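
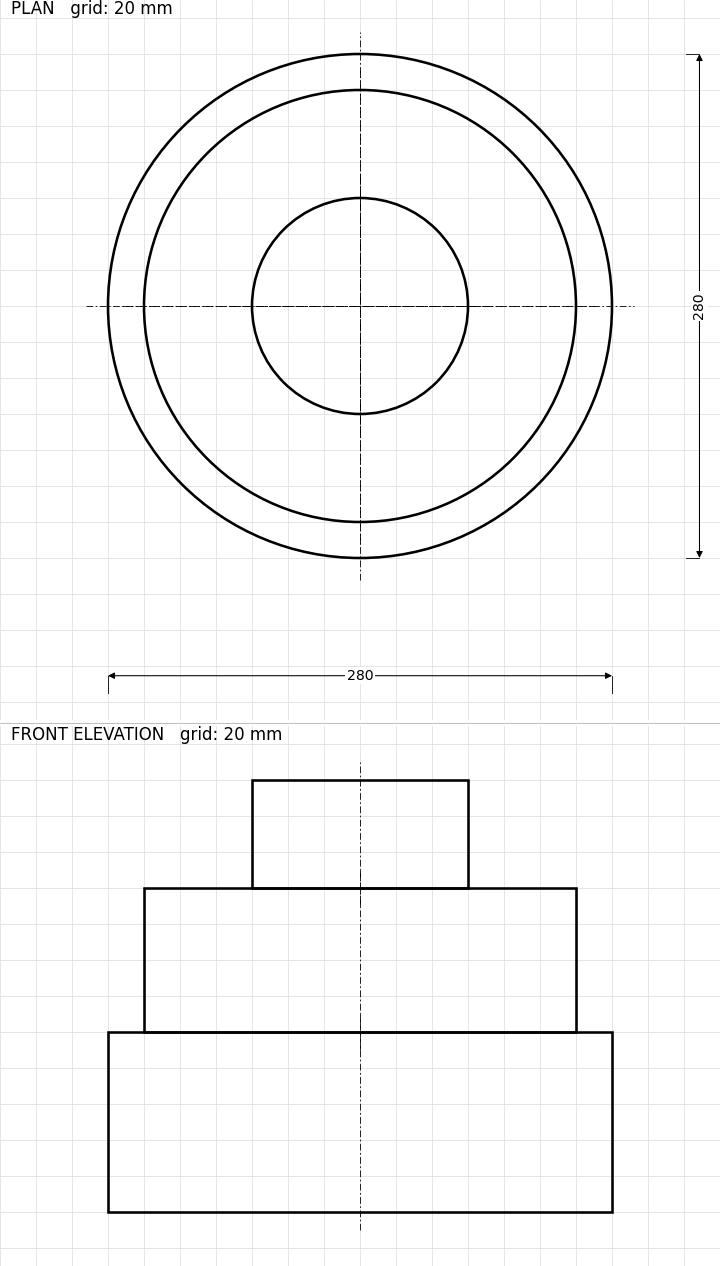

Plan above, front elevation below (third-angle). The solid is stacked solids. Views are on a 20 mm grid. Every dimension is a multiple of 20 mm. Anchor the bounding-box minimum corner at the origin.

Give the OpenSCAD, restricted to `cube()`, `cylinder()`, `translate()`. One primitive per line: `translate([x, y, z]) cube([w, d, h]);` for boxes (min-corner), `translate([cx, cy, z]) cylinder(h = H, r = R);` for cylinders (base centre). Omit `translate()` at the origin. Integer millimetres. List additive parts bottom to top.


translate([140, 140, 0]) cylinder(h = 100, r = 140);
translate([140, 140, 100]) cylinder(h = 80, r = 120);
translate([140, 140, 180]) cylinder(h = 60, r = 60);


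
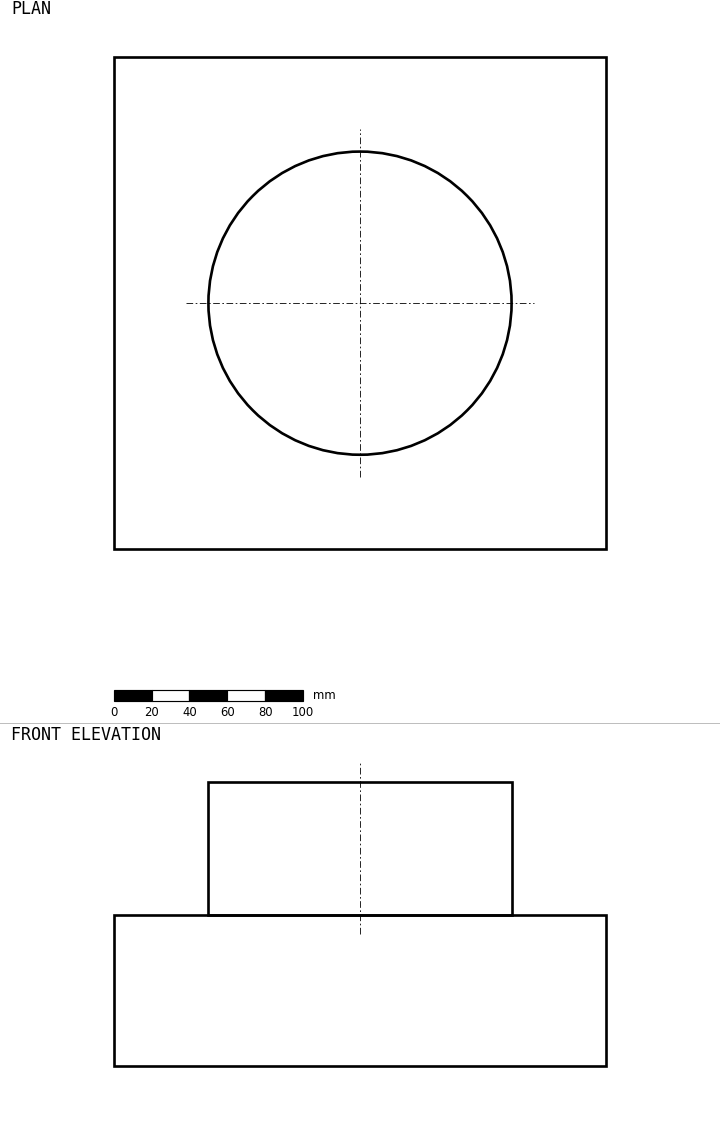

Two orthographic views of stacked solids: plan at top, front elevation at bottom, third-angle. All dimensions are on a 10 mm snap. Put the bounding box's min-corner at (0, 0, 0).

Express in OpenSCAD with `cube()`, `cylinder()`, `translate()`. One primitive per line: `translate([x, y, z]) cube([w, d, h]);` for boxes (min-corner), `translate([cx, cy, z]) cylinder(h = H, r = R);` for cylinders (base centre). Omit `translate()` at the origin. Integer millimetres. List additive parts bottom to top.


cube([260, 260, 80]);
translate([130, 130, 80]) cylinder(h = 70, r = 80);


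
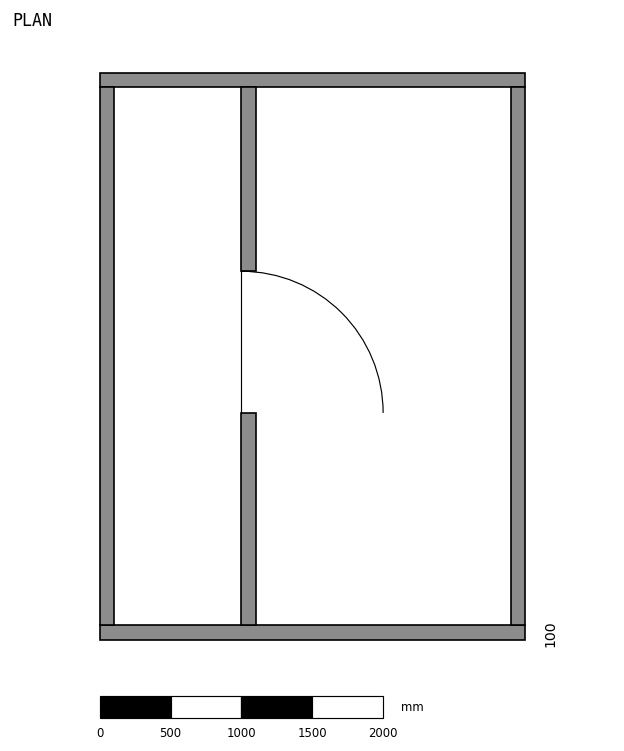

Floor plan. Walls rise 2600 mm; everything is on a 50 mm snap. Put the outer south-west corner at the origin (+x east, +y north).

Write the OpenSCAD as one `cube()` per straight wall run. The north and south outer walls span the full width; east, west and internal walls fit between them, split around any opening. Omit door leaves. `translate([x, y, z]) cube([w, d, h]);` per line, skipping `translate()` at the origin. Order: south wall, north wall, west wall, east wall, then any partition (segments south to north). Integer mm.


cube([3000, 100, 2600]);
translate([0, 3900, 0]) cube([3000, 100, 2600]);
translate([0, 100, 0]) cube([100, 3800, 2600]);
translate([2900, 100, 0]) cube([100, 3800, 2600]);
translate([1000, 100, 0]) cube([100, 1500, 2600]);
translate([1000, 2600, 0]) cube([100, 1300, 2600]);


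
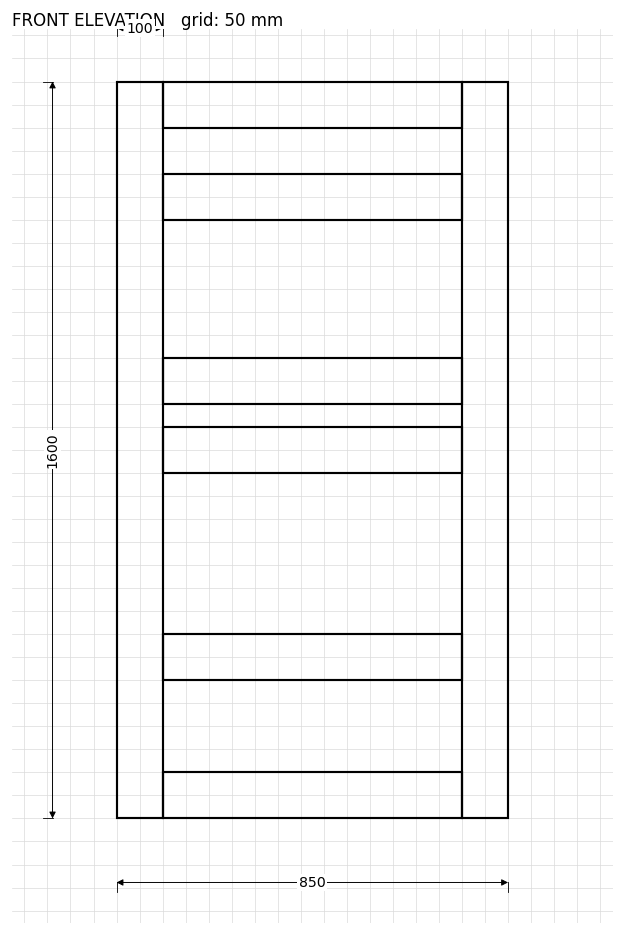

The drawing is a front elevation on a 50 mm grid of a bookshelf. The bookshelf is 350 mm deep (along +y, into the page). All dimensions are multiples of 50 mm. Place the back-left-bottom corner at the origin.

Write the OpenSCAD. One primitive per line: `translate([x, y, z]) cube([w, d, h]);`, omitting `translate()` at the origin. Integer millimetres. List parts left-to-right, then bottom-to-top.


cube([100, 350, 1600]);
translate([100, 0, 0]) cube([650, 350, 100]);
translate([100, 0, 300]) cube([650, 350, 100]);
translate([100, 0, 750]) cube([650, 350, 100]);
translate([100, 0, 900]) cube([650, 350, 100]);
translate([100, 0, 1300]) cube([650, 350, 100]);
translate([100, 0, 1500]) cube([650, 350, 100]);
translate([750, 0, 0]) cube([100, 350, 1600]);


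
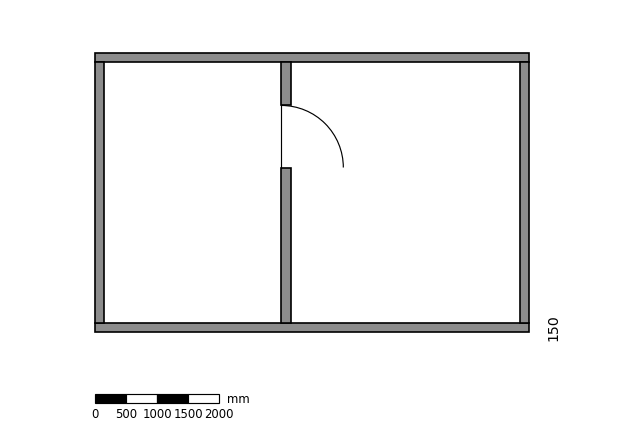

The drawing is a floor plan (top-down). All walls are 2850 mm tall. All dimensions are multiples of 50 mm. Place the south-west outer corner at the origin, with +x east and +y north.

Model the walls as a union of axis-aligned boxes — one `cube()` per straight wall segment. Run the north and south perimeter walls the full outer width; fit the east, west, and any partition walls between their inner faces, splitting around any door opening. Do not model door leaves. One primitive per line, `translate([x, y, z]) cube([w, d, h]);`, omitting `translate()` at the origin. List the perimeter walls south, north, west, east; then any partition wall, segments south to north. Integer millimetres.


cube([7000, 150, 2850]);
translate([0, 4350, 0]) cube([7000, 150, 2850]);
translate([0, 150, 0]) cube([150, 4200, 2850]);
translate([6850, 150, 0]) cube([150, 4200, 2850]);
translate([3000, 150, 0]) cube([150, 2500, 2850]);
translate([3000, 3650, 0]) cube([150, 700, 2850]);


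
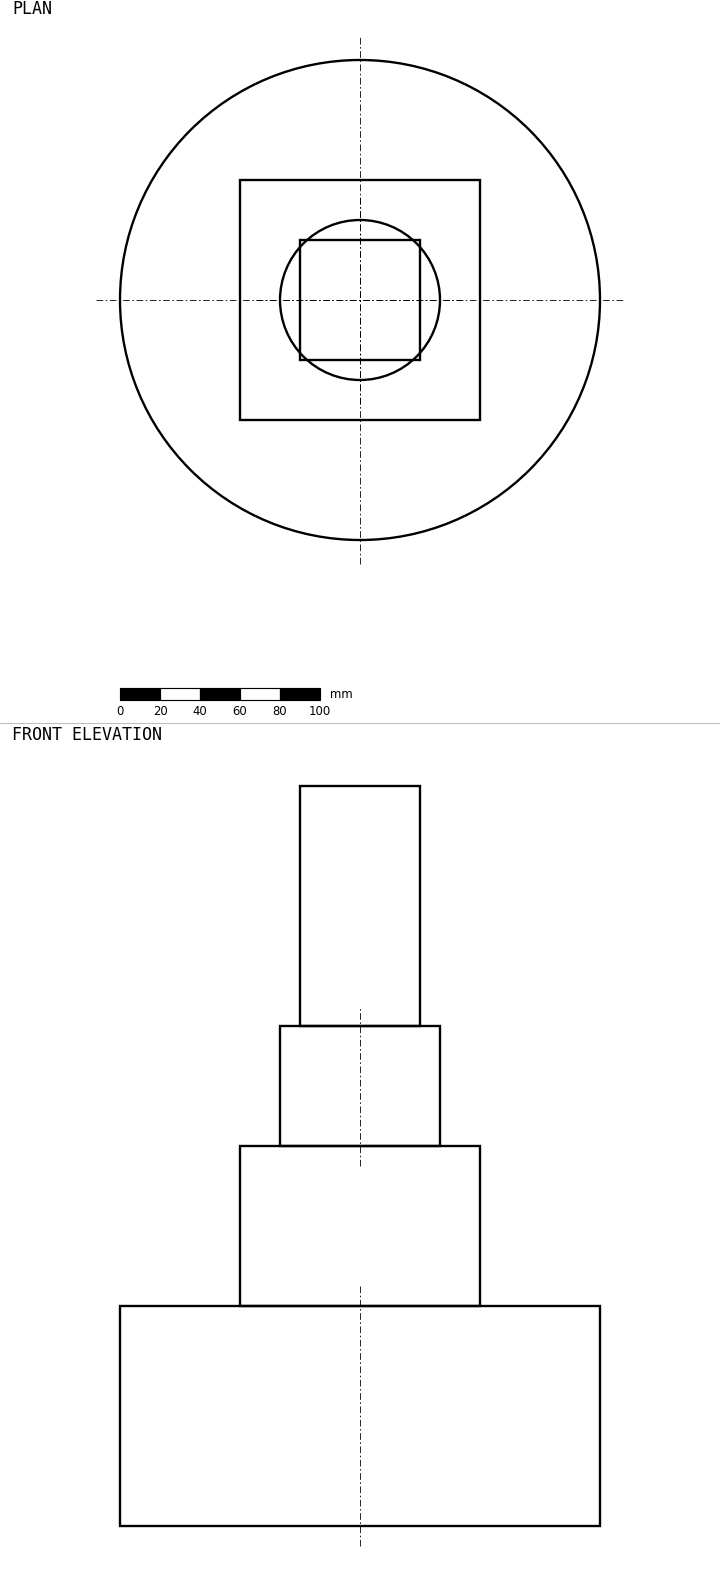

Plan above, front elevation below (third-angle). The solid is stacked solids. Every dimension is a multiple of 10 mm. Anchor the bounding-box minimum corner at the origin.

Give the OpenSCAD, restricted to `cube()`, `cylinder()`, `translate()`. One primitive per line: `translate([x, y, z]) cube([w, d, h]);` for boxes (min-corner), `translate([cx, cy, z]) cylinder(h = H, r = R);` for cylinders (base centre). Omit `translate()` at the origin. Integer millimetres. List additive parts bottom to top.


translate([120, 120, 0]) cylinder(h = 110, r = 120);
translate([60, 60, 110]) cube([120, 120, 80]);
translate([120, 120, 190]) cylinder(h = 60, r = 40);
translate([90, 90, 250]) cube([60, 60, 120]);


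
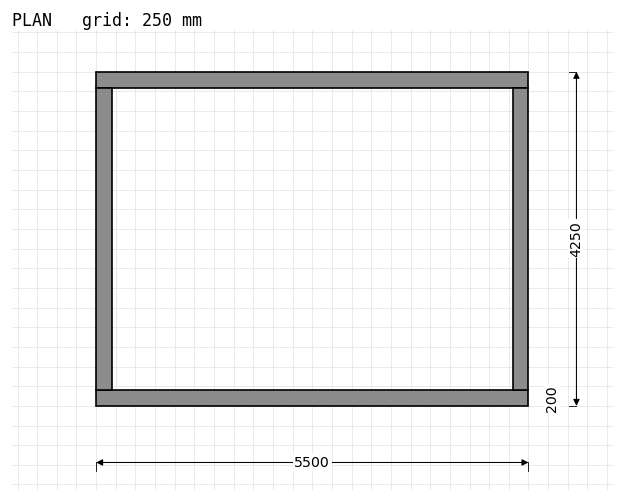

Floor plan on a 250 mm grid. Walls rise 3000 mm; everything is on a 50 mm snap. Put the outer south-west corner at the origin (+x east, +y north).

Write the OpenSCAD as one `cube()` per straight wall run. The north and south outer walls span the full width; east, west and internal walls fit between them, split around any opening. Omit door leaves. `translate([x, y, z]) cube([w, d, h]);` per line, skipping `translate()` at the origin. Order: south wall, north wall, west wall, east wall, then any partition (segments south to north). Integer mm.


cube([5500, 200, 3000]);
translate([0, 4050, 0]) cube([5500, 200, 3000]);
translate([0, 200, 0]) cube([200, 3850, 3000]);
translate([5300, 200, 0]) cube([200, 3850, 3000]);


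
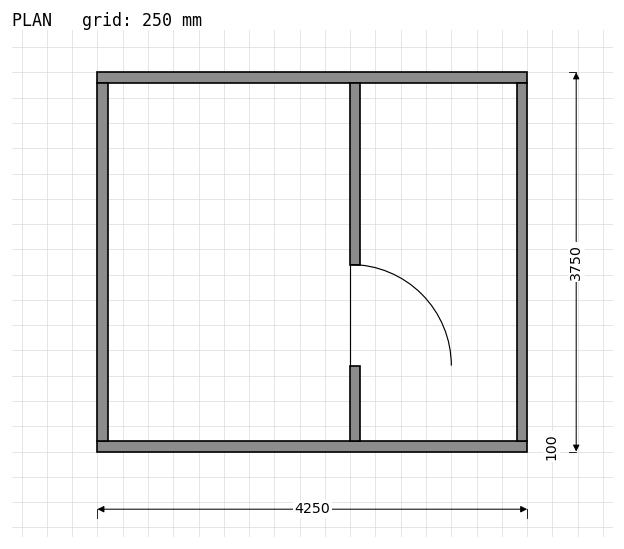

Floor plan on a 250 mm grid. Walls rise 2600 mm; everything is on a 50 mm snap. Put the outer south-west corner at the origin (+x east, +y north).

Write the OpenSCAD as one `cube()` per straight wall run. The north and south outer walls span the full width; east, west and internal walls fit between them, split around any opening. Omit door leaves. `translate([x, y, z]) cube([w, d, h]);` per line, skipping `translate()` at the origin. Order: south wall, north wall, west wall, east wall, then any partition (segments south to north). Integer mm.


cube([4250, 100, 2600]);
translate([0, 3650, 0]) cube([4250, 100, 2600]);
translate([0, 100, 0]) cube([100, 3550, 2600]);
translate([4150, 100, 0]) cube([100, 3550, 2600]);
translate([2500, 100, 0]) cube([100, 750, 2600]);
translate([2500, 1850, 0]) cube([100, 1800, 2600]);


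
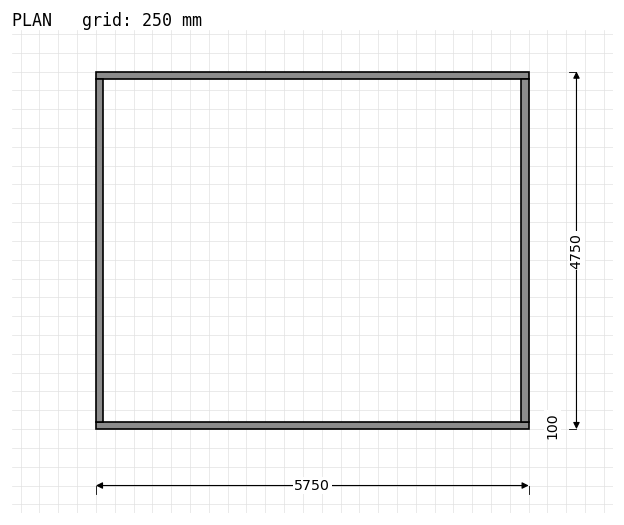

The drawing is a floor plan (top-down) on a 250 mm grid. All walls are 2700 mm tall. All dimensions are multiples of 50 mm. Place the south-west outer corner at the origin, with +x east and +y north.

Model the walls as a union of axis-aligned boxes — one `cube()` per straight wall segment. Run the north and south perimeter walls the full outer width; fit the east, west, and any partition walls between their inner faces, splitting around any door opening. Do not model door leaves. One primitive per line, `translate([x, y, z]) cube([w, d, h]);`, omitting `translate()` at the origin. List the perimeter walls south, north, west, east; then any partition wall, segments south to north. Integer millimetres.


cube([5750, 100, 2700]);
translate([0, 4650, 0]) cube([5750, 100, 2700]);
translate([0, 100, 0]) cube([100, 4550, 2700]);
translate([5650, 100, 0]) cube([100, 4550, 2700]);


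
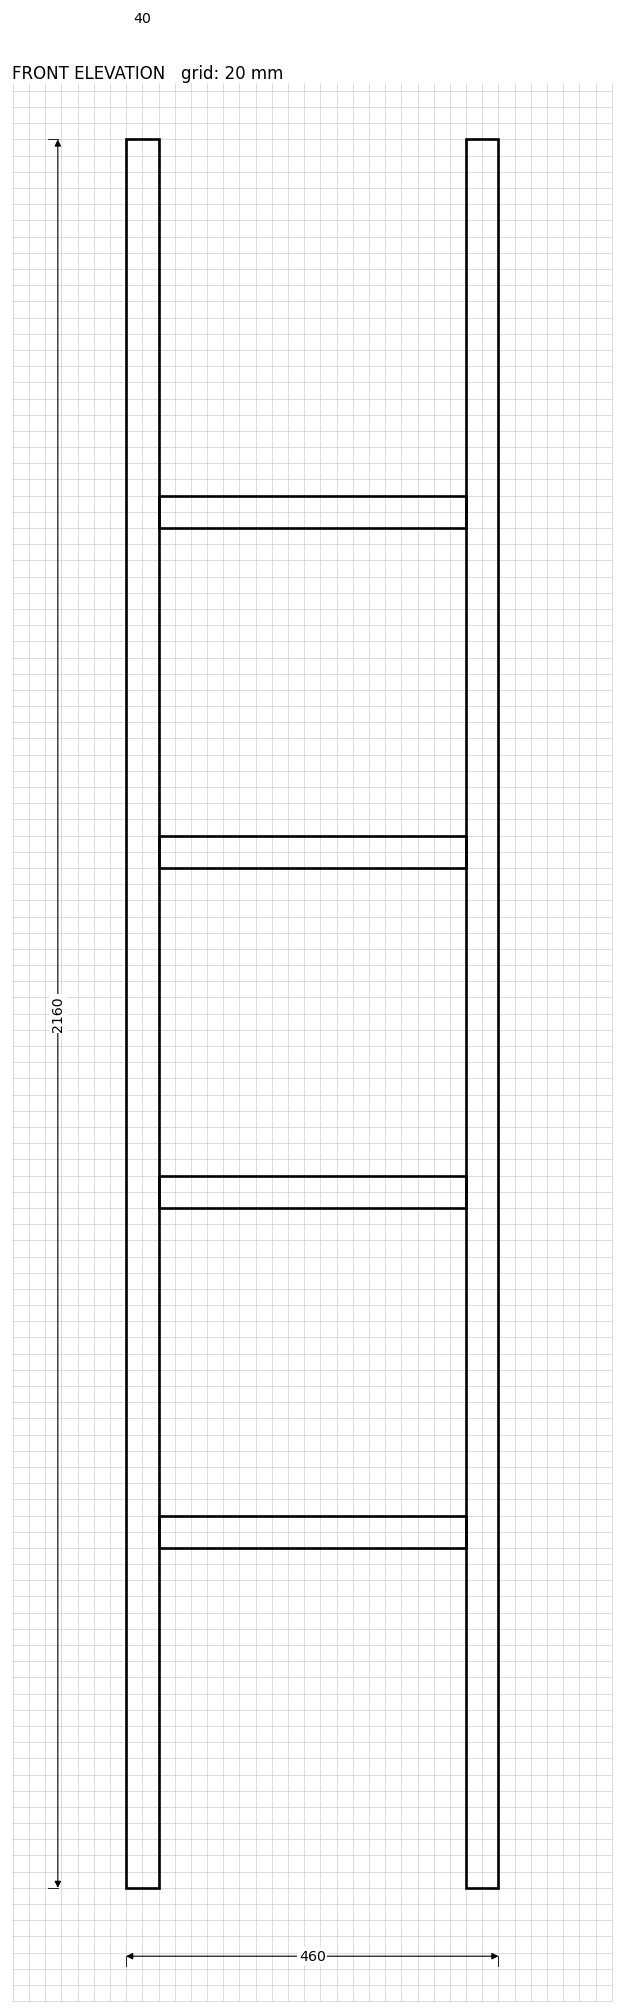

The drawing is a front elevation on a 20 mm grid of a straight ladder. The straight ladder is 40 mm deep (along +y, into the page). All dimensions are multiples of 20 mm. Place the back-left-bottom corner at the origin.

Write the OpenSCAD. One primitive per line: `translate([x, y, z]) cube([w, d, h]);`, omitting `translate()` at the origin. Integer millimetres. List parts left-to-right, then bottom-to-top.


cube([40, 40, 2160]);
translate([40, 0, 420]) cube([380, 40, 40]);
translate([40, 0, 840]) cube([380, 40, 40]);
translate([40, 0, 1260]) cube([380, 40, 40]);
translate([40, 0, 1680]) cube([380, 40, 40]);
translate([420, 0, 0]) cube([40, 40, 2160]);


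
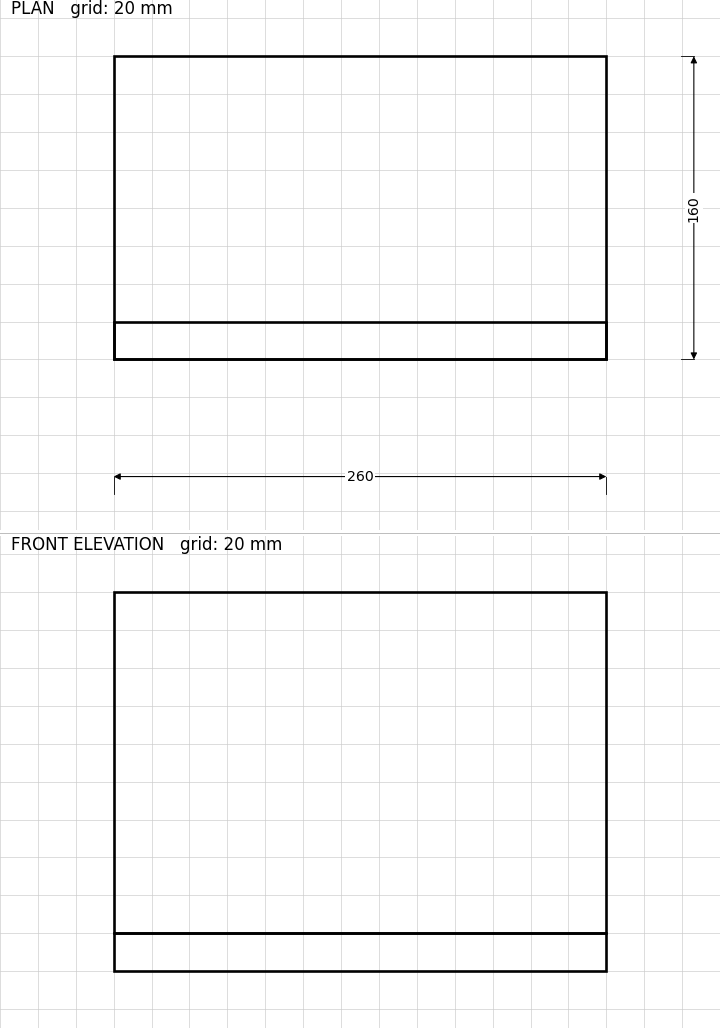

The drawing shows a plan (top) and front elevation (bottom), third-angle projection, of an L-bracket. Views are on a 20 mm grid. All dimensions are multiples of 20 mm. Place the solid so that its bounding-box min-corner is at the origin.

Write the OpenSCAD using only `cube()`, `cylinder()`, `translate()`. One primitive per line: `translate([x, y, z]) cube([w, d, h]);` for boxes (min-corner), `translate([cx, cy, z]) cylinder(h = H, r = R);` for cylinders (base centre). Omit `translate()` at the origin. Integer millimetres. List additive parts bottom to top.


cube([260, 160, 20]);
translate([0, 0, 20]) cube([260, 20, 180]);


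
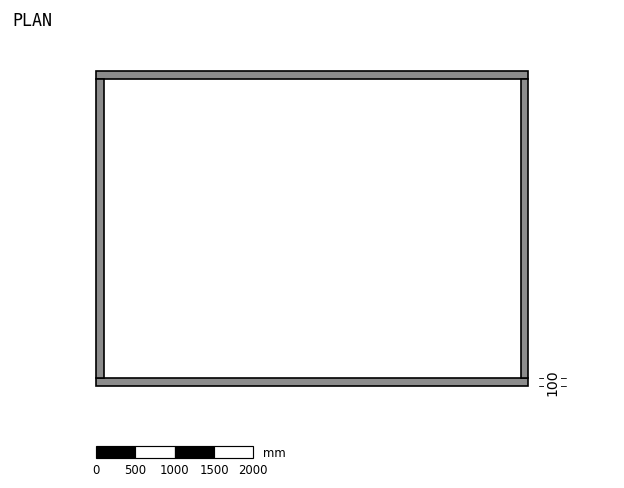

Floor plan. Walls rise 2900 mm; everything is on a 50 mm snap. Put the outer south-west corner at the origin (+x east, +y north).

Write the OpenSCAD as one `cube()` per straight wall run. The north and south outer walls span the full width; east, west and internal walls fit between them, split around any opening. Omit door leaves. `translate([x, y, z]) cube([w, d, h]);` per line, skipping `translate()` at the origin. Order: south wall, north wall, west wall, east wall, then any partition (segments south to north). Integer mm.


cube([5500, 100, 2900]);
translate([0, 3900, 0]) cube([5500, 100, 2900]);
translate([0, 100, 0]) cube([100, 3800, 2900]);
translate([5400, 100, 0]) cube([100, 3800, 2900]);


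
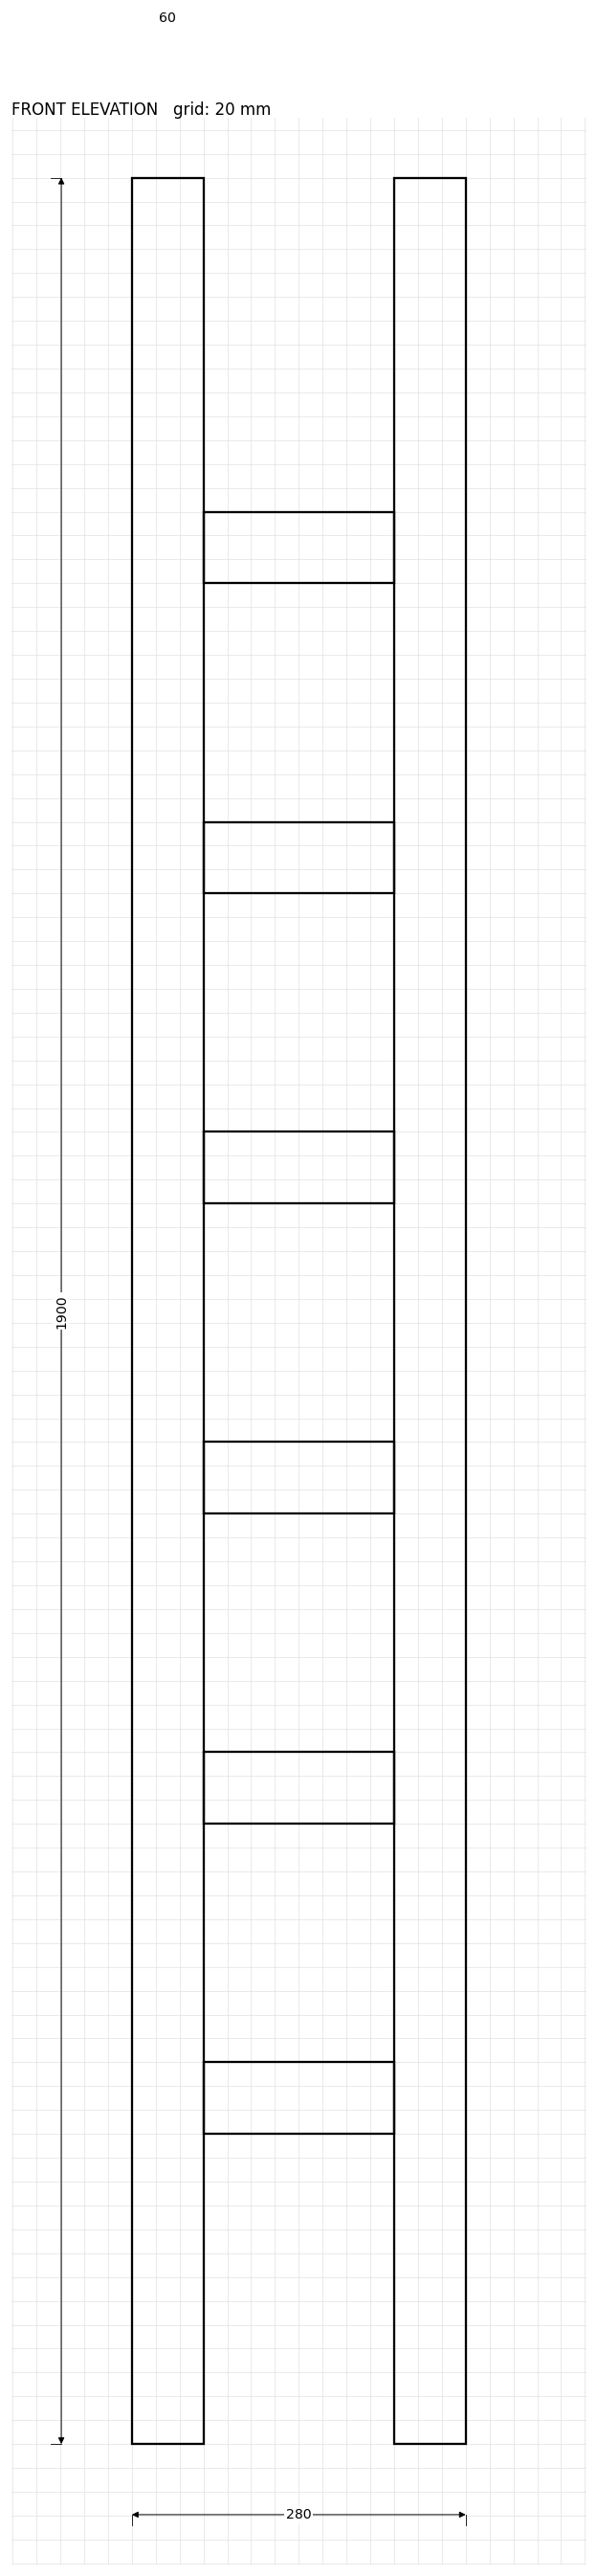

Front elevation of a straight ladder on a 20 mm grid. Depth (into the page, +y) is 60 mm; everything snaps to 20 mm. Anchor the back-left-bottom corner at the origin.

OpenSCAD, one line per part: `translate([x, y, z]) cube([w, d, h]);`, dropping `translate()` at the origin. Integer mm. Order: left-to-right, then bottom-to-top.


cube([60, 60, 1900]);
translate([60, 0, 260]) cube([160, 60, 60]);
translate([60, 0, 520]) cube([160, 60, 60]);
translate([60, 0, 780]) cube([160, 60, 60]);
translate([60, 0, 1040]) cube([160, 60, 60]);
translate([60, 0, 1300]) cube([160, 60, 60]);
translate([60, 0, 1560]) cube([160, 60, 60]);
translate([220, 0, 0]) cube([60, 60, 1900]);


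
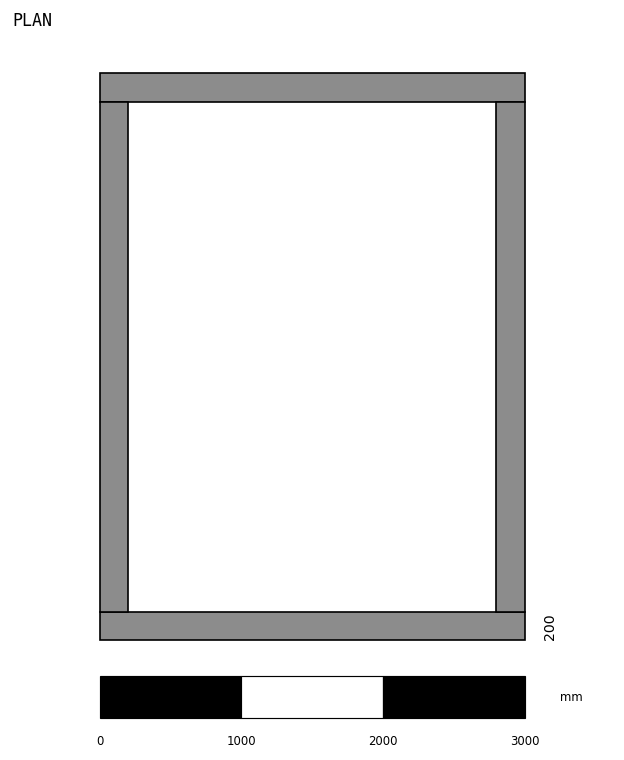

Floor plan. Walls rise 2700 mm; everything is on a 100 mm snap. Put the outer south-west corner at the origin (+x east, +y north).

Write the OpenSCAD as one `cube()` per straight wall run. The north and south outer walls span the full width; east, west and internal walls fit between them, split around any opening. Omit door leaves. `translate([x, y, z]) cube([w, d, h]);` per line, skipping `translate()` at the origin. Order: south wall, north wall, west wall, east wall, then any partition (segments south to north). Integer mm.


cube([3000, 200, 2700]);
translate([0, 3800, 0]) cube([3000, 200, 2700]);
translate([0, 200, 0]) cube([200, 3600, 2700]);
translate([2800, 200, 0]) cube([200, 3600, 2700]);


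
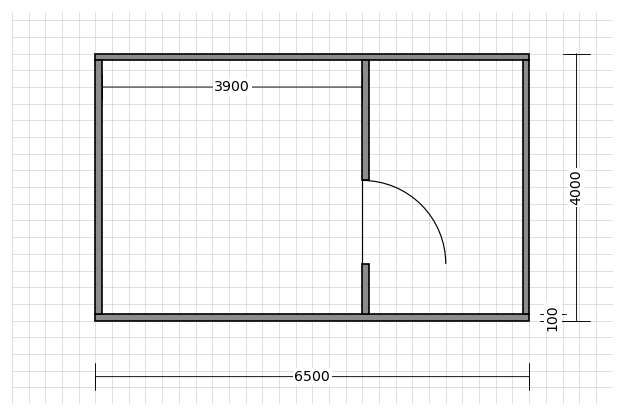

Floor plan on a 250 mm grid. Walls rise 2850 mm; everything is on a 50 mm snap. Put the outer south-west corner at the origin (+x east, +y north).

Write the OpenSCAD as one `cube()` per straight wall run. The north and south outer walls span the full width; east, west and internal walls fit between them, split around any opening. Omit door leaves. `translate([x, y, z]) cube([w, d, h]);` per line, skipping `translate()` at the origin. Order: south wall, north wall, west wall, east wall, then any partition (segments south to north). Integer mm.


cube([6500, 100, 2850]);
translate([0, 3900, 0]) cube([6500, 100, 2850]);
translate([0, 100, 0]) cube([100, 3800, 2850]);
translate([6400, 100, 0]) cube([100, 3800, 2850]);
translate([4000, 100, 0]) cube([100, 750, 2850]);
translate([4000, 2100, 0]) cube([100, 1800, 2850]);


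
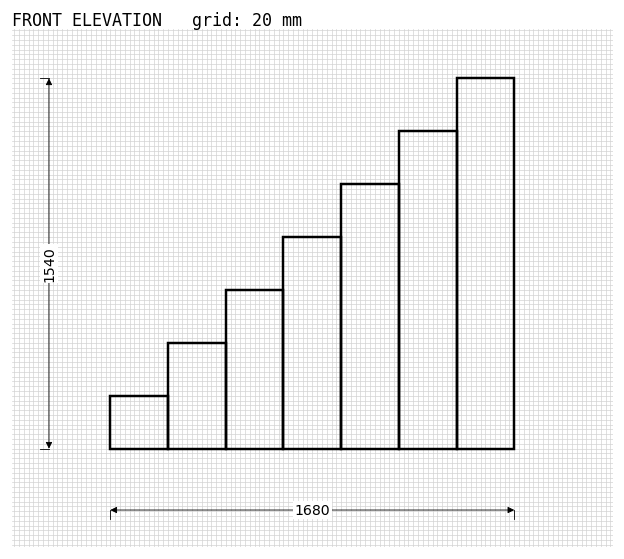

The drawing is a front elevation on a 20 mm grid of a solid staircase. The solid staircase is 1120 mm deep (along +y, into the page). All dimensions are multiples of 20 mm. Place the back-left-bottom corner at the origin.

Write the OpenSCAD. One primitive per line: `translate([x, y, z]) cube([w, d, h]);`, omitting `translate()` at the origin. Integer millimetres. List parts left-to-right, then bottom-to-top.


cube([240, 1120, 220]);
translate([240, 0, 0]) cube([240, 1120, 440]);
translate([480, 0, 0]) cube([240, 1120, 660]);
translate([720, 0, 0]) cube([240, 1120, 880]);
translate([960, 0, 0]) cube([240, 1120, 1100]);
translate([1200, 0, 0]) cube([240, 1120, 1320]);
translate([1440, 0, 0]) cube([240, 1120, 1540]);


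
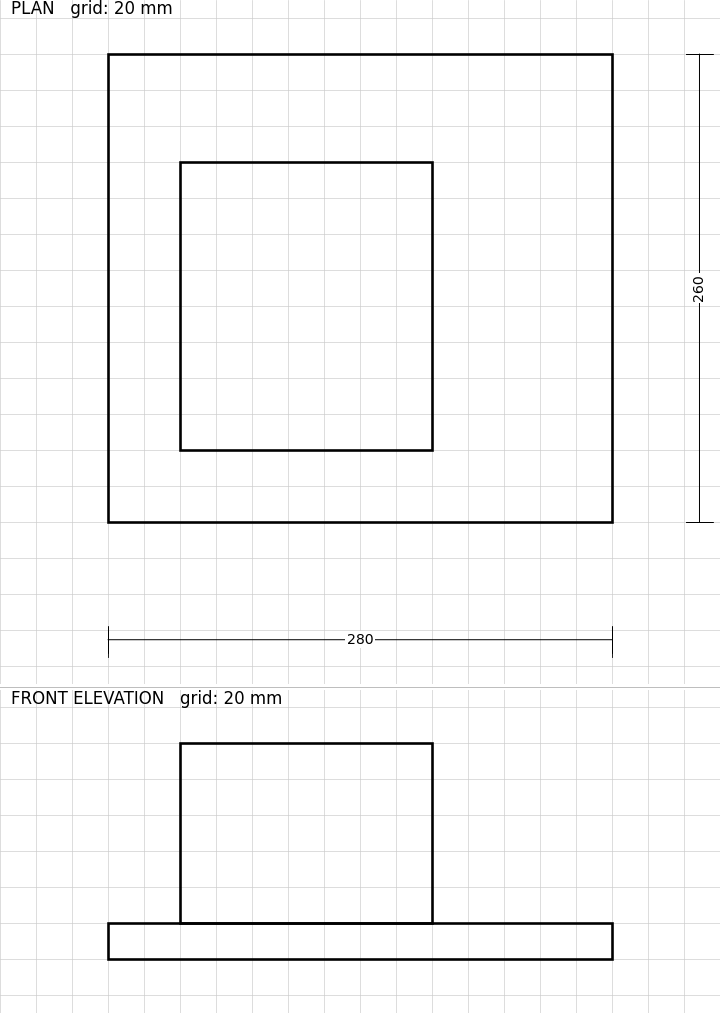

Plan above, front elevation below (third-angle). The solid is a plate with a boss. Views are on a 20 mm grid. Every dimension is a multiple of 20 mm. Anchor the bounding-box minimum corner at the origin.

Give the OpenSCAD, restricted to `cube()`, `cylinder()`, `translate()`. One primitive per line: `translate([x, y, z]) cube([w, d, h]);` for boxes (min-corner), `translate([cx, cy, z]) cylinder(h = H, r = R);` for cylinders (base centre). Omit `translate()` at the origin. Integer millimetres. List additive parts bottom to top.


cube([280, 260, 20]);
translate([40, 40, 20]) cube([140, 160, 100]);


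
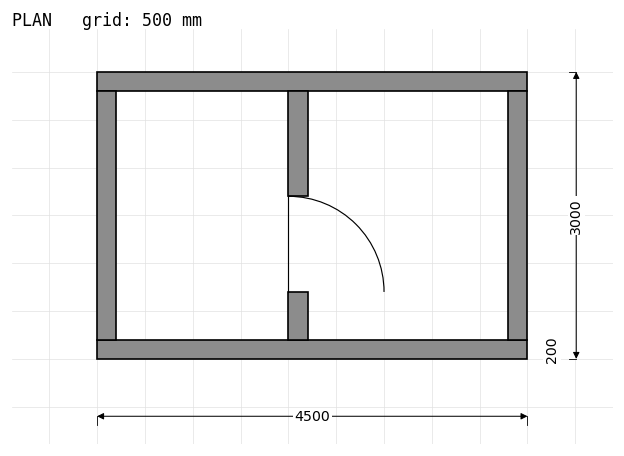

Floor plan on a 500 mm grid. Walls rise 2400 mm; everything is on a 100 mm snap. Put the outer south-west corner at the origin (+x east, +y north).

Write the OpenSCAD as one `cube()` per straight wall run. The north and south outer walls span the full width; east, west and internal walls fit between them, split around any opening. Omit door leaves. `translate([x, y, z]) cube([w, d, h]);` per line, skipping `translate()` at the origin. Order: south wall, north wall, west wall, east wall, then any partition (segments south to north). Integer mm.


cube([4500, 200, 2400]);
translate([0, 2800, 0]) cube([4500, 200, 2400]);
translate([0, 200, 0]) cube([200, 2600, 2400]);
translate([4300, 200, 0]) cube([200, 2600, 2400]);
translate([2000, 200, 0]) cube([200, 500, 2400]);
translate([2000, 1700, 0]) cube([200, 1100, 2400]);


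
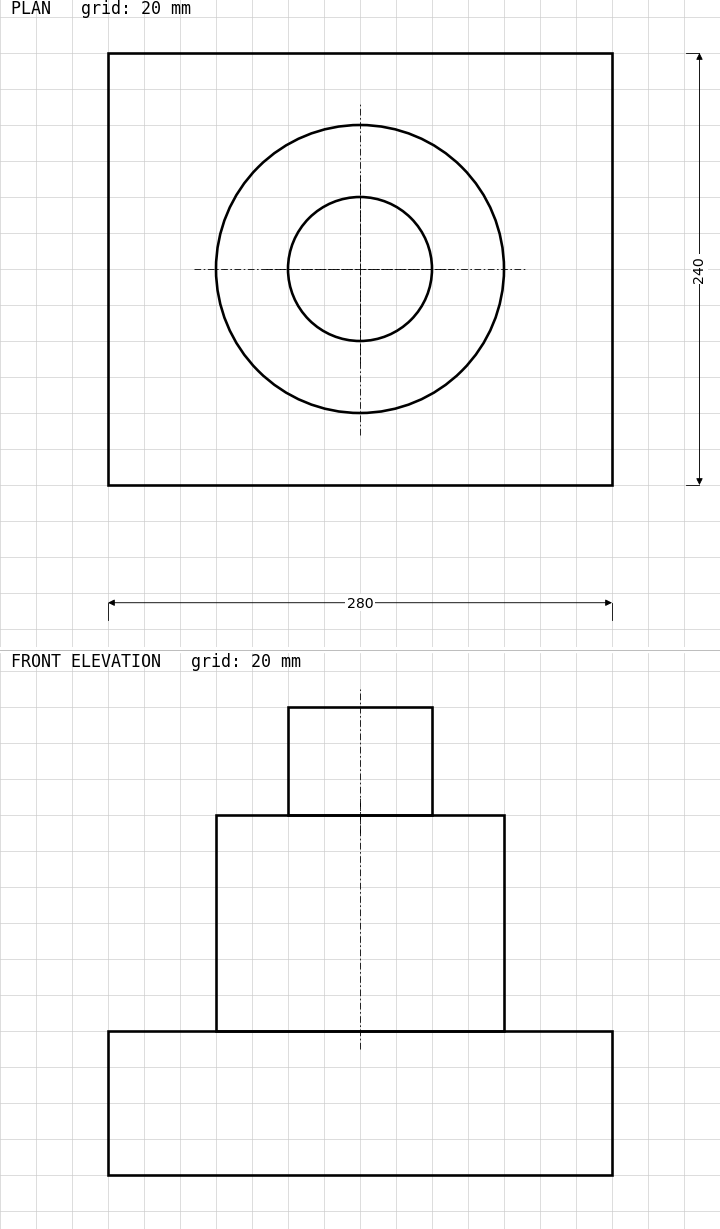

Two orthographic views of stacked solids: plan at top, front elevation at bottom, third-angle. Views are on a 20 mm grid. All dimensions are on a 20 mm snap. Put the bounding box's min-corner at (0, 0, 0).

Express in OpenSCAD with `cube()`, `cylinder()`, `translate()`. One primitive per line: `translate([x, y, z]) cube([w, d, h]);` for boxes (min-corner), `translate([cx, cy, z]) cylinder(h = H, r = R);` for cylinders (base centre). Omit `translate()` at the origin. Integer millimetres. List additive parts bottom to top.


cube([280, 240, 80]);
translate([140, 120, 80]) cylinder(h = 120, r = 80);
translate([140, 120, 200]) cylinder(h = 60, r = 40);


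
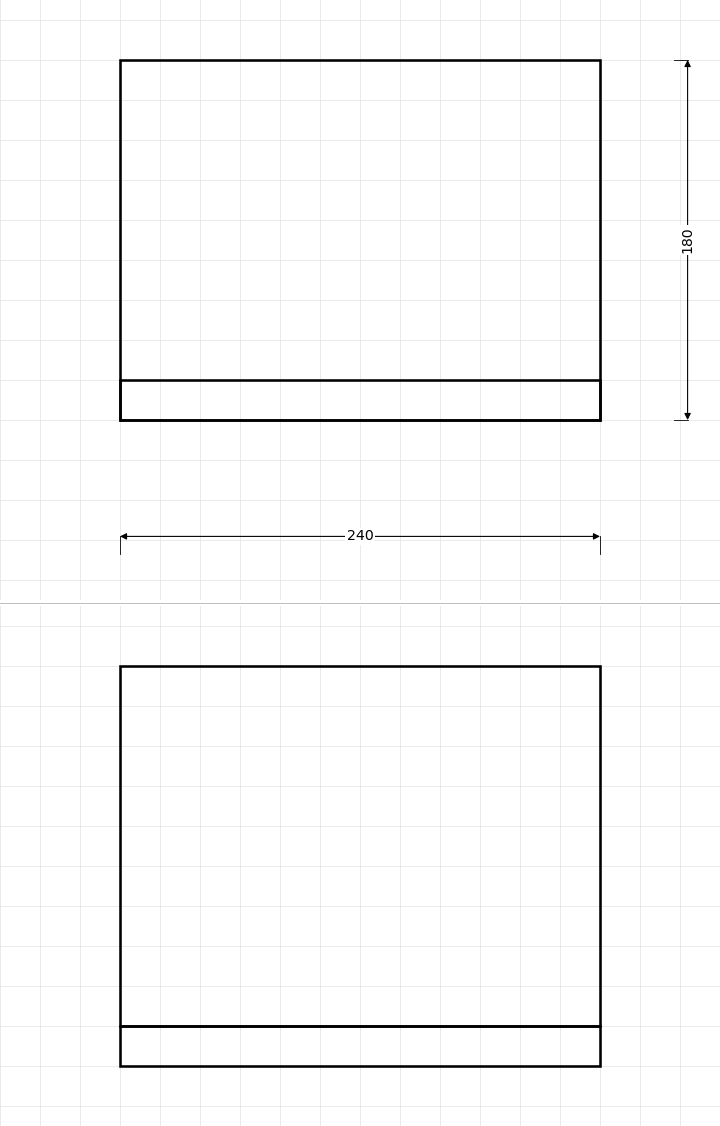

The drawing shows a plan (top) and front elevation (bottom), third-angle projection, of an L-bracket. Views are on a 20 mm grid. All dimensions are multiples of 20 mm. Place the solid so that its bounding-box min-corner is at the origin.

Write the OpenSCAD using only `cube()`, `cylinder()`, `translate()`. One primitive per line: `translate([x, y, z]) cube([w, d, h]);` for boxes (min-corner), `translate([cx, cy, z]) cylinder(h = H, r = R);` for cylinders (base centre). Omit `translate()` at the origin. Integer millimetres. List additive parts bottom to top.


cube([240, 180, 20]);
translate([0, 0, 20]) cube([240, 20, 180]);


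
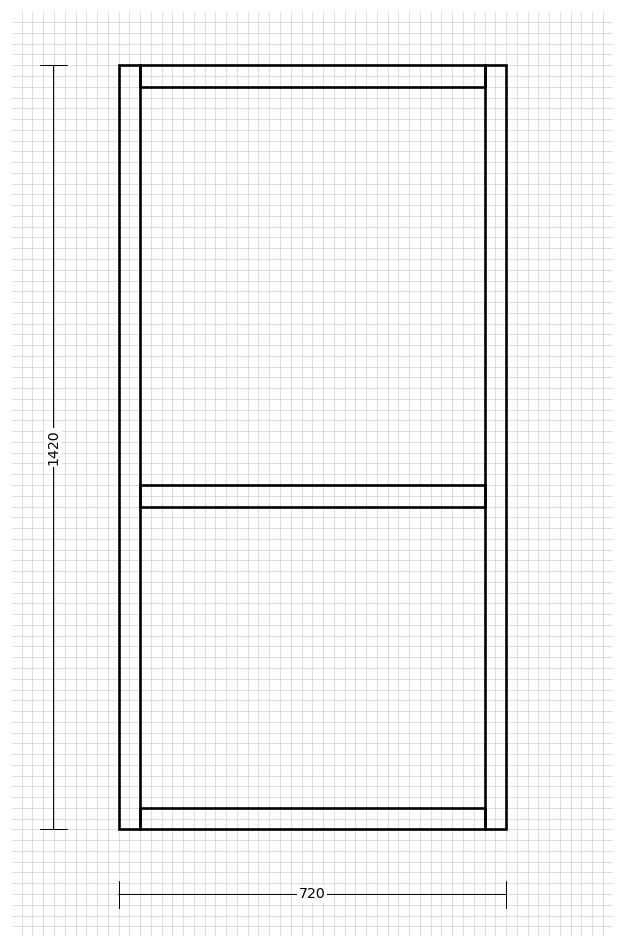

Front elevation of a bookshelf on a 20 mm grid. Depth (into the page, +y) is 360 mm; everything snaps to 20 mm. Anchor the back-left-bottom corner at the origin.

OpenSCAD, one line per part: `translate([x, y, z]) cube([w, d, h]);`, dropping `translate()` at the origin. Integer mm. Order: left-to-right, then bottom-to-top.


cube([40, 360, 1420]);
translate([40, 0, 0]) cube([640, 360, 40]);
translate([40, 0, 600]) cube([640, 360, 40]);
translate([40, 0, 1380]) cube([640, 360, 40]);
translate([680, 0, 0]) cube([40, 360, 1420]);


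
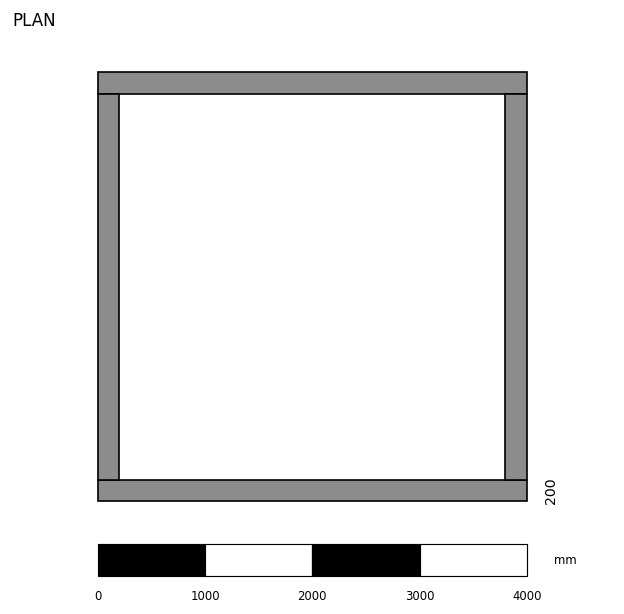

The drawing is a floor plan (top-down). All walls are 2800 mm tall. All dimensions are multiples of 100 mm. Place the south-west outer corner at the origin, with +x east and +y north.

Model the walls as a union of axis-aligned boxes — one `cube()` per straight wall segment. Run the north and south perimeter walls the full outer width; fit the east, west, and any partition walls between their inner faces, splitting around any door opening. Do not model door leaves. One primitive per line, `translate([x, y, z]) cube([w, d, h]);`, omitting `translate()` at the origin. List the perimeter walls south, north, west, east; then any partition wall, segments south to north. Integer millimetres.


cube([4000, 200, 2800]);
translate([0, 3800, 0]) cube([4000, 200, 2800]);
translate([0, 200, 0]) cube([200, 3600, 2800]);
translate([3800, 200, 0]) cube([200, 3600, 2800]);


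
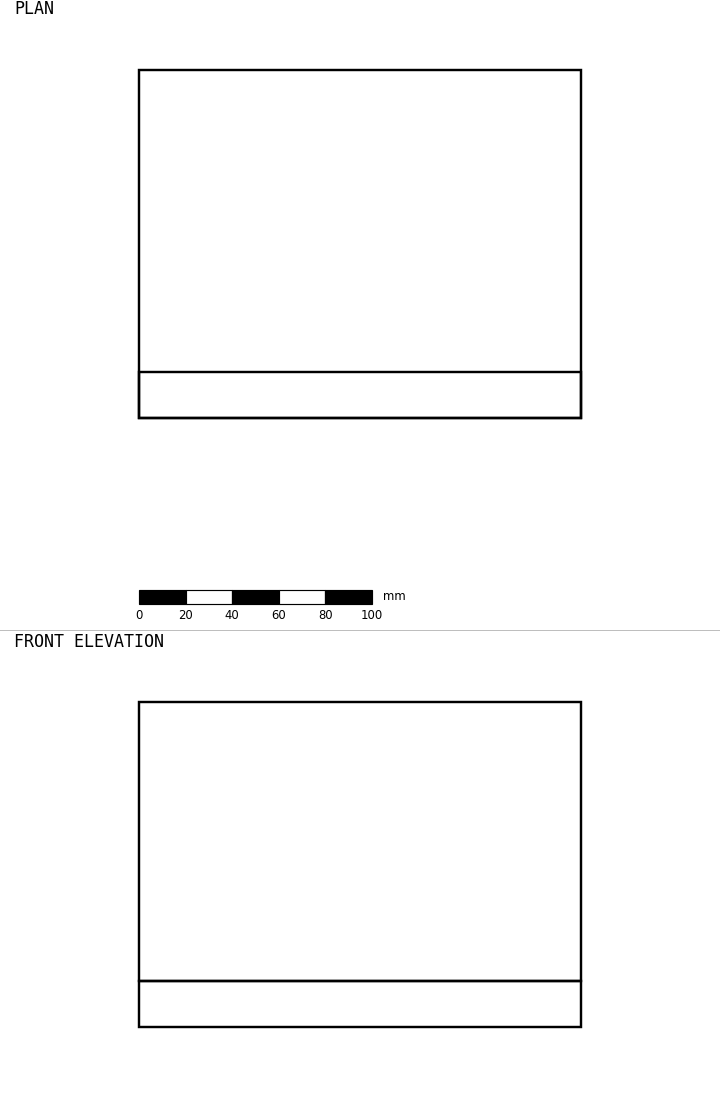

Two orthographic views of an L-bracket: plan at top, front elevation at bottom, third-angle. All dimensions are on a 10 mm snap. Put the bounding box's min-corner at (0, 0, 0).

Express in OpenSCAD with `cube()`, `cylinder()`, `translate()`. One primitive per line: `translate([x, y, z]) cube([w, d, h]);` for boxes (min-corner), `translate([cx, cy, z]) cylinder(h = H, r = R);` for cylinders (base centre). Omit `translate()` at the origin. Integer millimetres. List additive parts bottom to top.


cube([190, 150, 20]);
translate([0, 0, 20]) cube([190, 20, 120]);


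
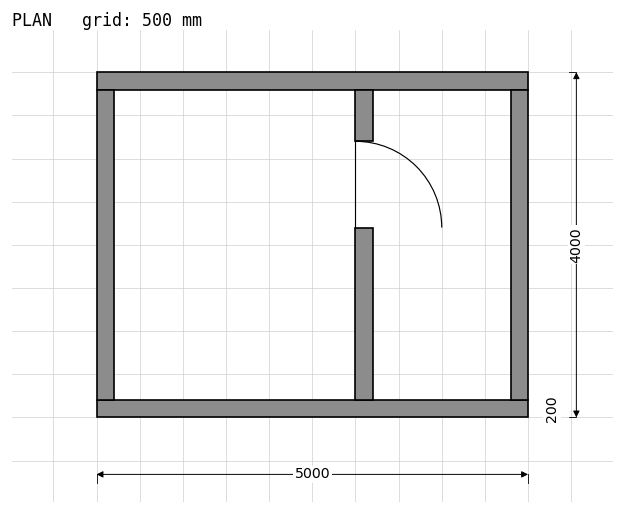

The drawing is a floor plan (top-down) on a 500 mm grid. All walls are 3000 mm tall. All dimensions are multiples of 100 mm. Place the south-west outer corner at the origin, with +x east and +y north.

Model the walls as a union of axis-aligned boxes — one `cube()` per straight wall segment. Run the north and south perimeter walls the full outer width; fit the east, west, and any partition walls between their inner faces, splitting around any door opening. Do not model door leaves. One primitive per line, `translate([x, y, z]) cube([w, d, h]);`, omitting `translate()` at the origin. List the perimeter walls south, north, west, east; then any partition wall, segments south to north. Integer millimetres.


cube([5000, 200, 3000]);
translate([0, 3800, 0]) cube([5000, 200, 3000]);
translate([0, 200, 0]) cube([200, 3600, 3000]);
translate([4800, 200, 0]) cube([200, 3600, 3000]);
translate([3000, 200, 0]) cube([200, 2000, 3000]);
translate([3000, 3200, 0]) cube([200, 600, 3000]);


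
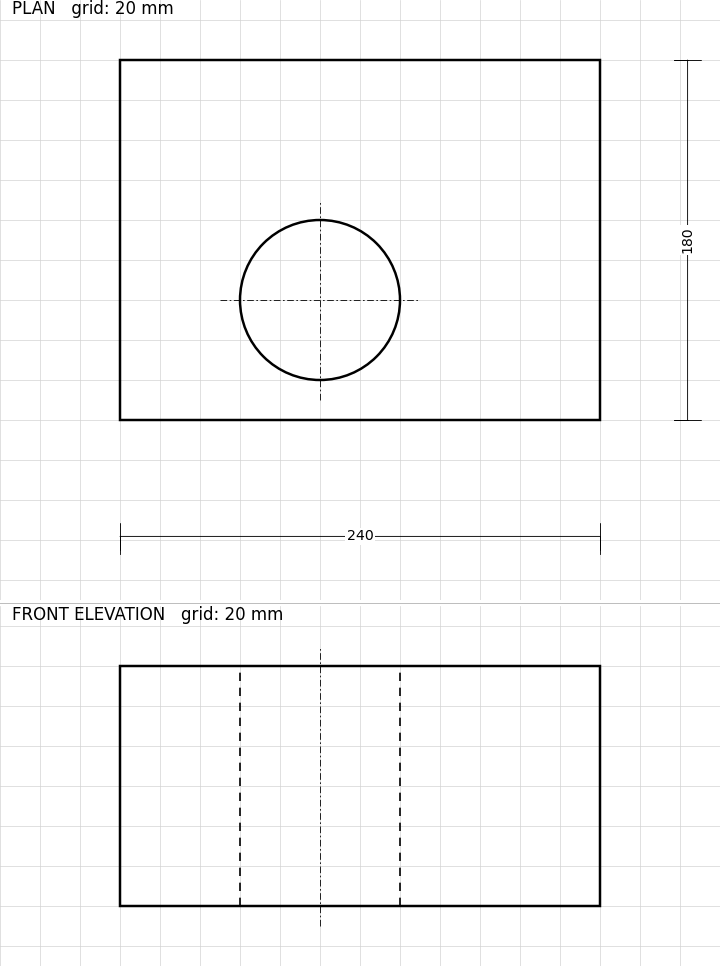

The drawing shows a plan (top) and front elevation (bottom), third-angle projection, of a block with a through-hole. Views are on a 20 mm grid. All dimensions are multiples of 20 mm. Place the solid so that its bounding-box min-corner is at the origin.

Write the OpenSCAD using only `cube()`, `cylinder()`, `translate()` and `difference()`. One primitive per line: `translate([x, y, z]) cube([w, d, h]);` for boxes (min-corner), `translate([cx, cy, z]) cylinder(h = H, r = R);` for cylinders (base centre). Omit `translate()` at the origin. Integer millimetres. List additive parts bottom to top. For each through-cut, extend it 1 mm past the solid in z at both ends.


difference() {
  cube([240, 180, 120]);
  translate([100, 60, -1]) cylinder(h = 122, r = 40);
}


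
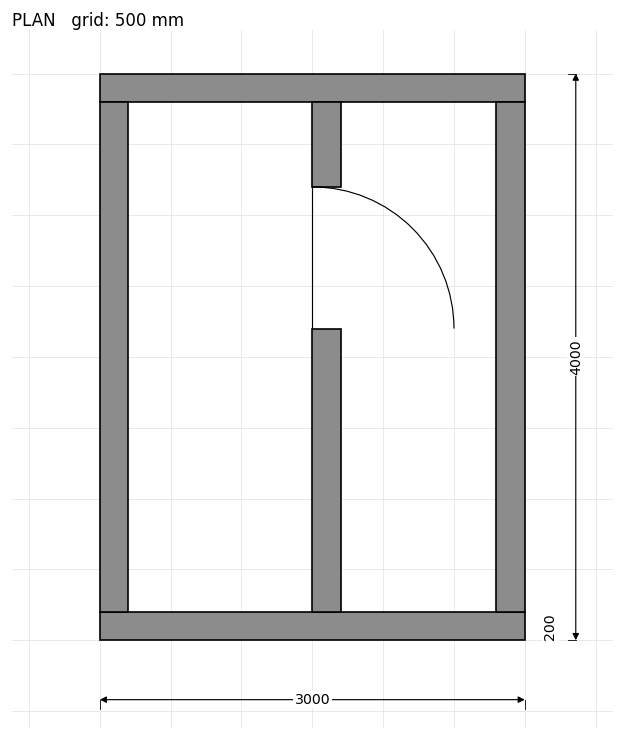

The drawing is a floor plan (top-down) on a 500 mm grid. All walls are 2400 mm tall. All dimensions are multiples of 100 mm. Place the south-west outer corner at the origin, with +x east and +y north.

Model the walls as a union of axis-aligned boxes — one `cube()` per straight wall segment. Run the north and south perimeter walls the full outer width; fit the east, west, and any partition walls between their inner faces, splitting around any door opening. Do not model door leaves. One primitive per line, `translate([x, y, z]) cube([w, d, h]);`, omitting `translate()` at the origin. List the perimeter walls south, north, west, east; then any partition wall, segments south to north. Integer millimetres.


cube([3000, 200, 2400]);
translate([0, 3800, 0]) cube([3000, 200, 2400]);
translate([0, 200, 0]) cube([200, 3600, 2400]);
translate([2800, 200, 0]) cube([200, 3600, 2400]);
translate([1500, 200, 0]) cube([200, 2000, 2400]);
translate([1500, 3200, 0]) cube([200, 600, 2400]);


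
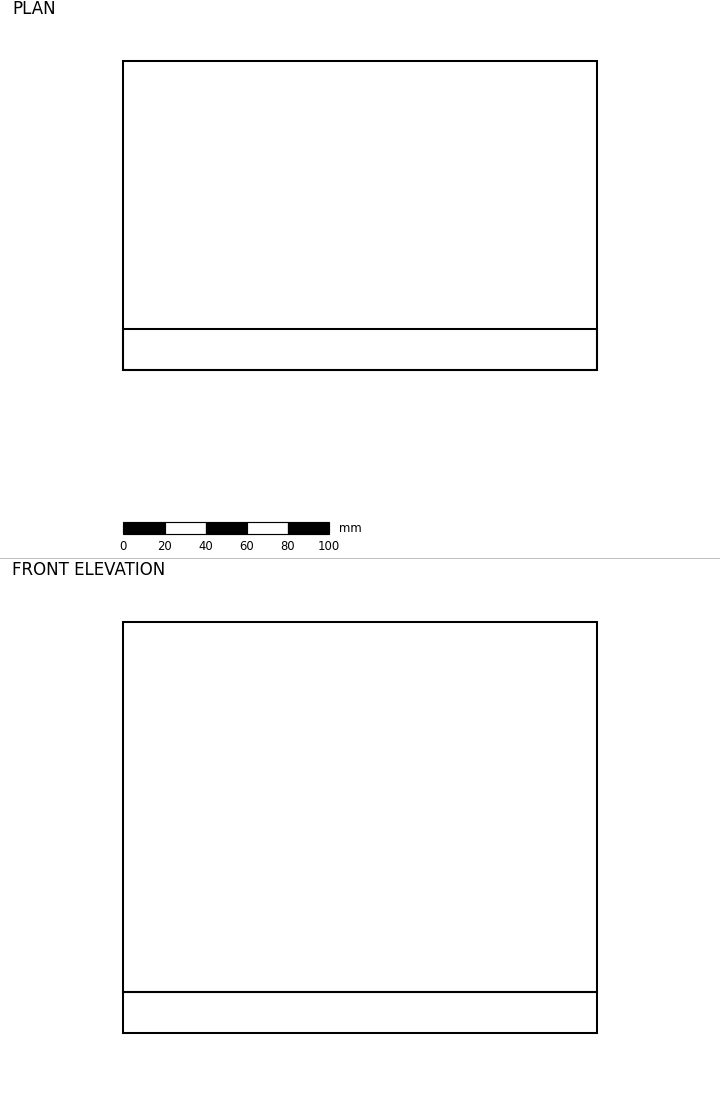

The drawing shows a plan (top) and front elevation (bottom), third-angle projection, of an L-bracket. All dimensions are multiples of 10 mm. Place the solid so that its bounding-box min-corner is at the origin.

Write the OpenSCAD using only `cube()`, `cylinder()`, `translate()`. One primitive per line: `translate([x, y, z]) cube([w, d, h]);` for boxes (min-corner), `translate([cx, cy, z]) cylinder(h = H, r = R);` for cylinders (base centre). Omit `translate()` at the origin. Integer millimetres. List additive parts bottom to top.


cube([230, 150, 20]);
translate([0, 0, 20]) cube([230, 20, 180]);


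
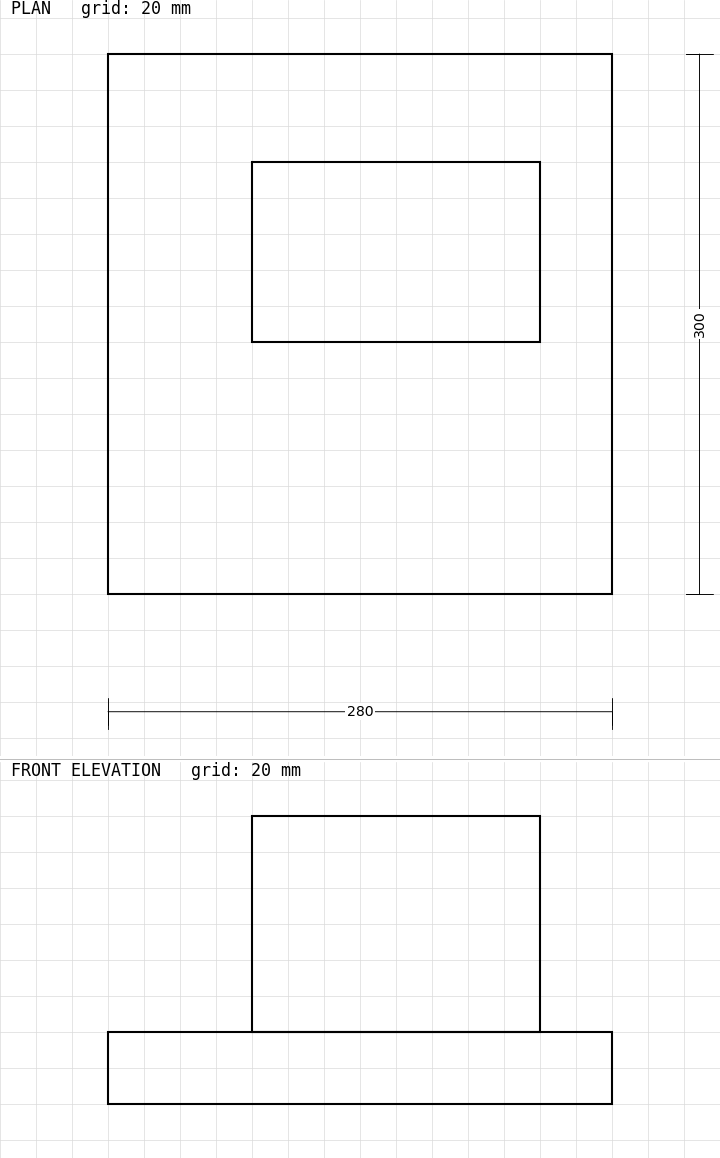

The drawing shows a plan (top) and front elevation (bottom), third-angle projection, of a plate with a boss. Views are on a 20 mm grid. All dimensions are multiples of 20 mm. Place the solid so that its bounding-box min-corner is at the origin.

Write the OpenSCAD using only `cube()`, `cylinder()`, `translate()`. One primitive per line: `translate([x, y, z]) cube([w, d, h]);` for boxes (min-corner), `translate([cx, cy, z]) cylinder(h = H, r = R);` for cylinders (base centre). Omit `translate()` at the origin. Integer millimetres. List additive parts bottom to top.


cube([280, 300, 40]);
translate([80, 140, 40]) cube([160, 100, 120]);


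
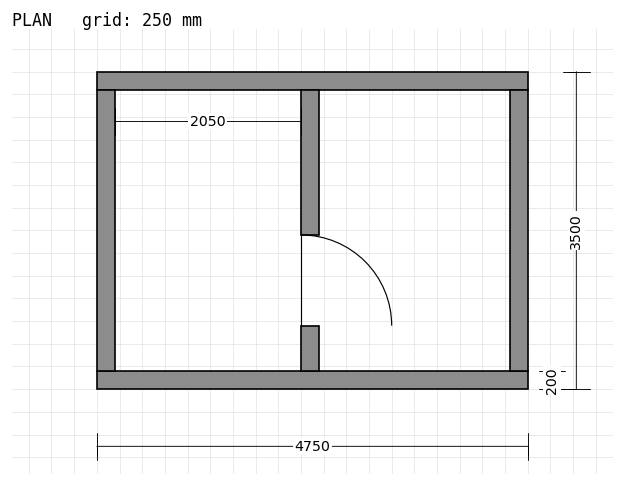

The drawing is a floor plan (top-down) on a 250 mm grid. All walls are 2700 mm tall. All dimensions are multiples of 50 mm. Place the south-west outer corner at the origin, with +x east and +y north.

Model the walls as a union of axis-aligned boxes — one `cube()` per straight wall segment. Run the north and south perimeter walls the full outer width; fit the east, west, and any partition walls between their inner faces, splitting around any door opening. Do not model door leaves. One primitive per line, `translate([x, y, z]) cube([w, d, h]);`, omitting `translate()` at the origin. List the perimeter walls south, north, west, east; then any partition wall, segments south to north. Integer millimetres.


cube([4750, 200, 2700]);
translate([0, 3300, 0]) cube([4750, 200, 2700]);
translate([0, 200, 0]) cube([200, 3100, 2700]);
translate([4550, 200, 0]) cube([200, 3100, 2700]);
translate([2250, 200, 0]) cube([200, 500, 2700]);
translate([2250, 1700, 0]) cube([200, 1600, 2700]);


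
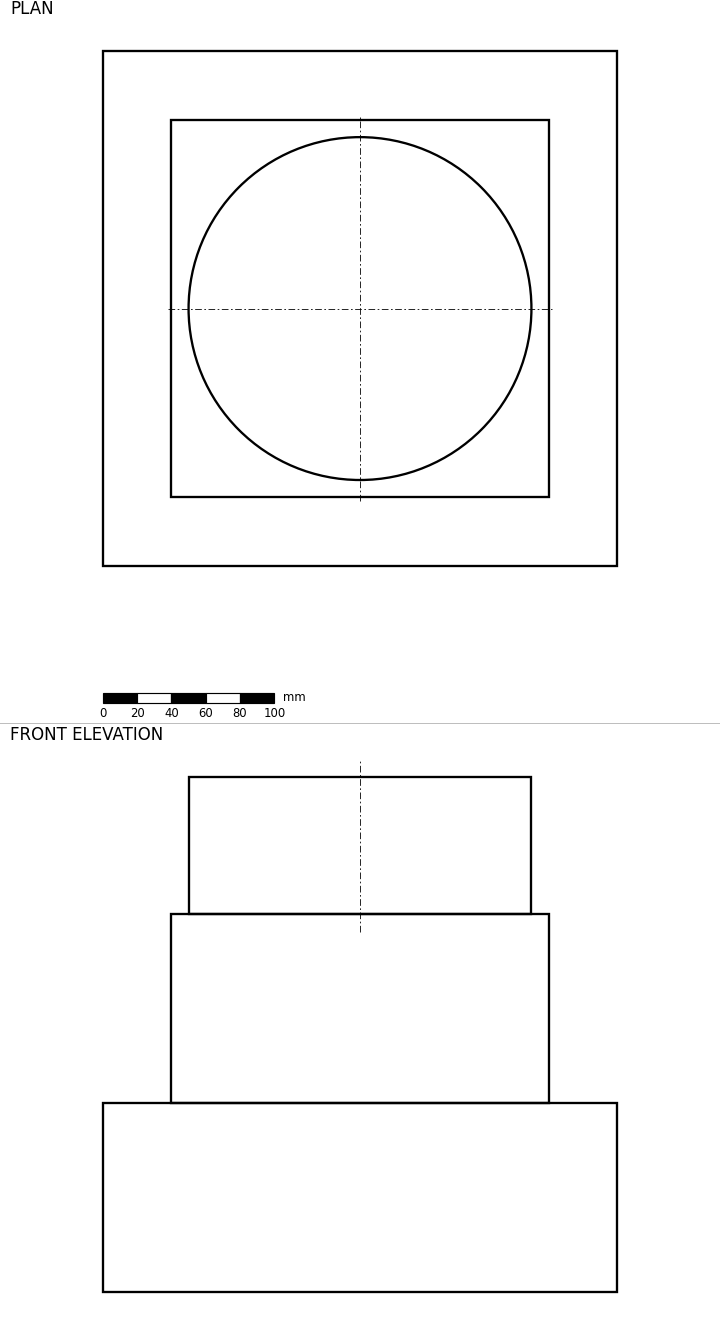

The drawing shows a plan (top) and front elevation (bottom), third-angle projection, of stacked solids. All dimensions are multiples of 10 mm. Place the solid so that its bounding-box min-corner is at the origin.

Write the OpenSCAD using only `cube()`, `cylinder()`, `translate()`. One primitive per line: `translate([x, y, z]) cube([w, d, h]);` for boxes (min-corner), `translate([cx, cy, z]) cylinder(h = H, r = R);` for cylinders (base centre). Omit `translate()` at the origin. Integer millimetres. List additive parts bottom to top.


cube([300, 300, 110]);
translate([40, 40, 110]) cube([220, 220, 110]);
translate([150, 150, 220]) cylinder(h = 80, r = 100);


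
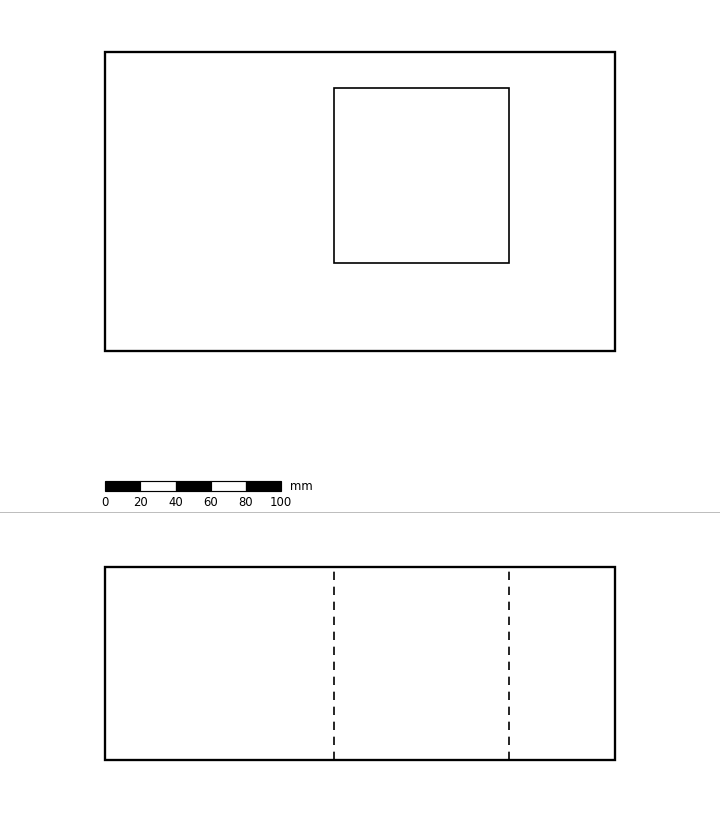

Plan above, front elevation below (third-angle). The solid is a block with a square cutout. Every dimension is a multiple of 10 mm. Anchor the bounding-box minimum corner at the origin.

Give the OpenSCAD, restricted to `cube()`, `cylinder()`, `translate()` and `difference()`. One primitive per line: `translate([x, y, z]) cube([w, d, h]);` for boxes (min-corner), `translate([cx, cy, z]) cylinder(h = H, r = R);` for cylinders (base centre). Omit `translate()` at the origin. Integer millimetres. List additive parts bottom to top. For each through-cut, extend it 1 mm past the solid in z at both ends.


difference() {
  cube([290, 170, 110]);
  translate([130, 50, -1]) cube([100, 100, 112]);
}


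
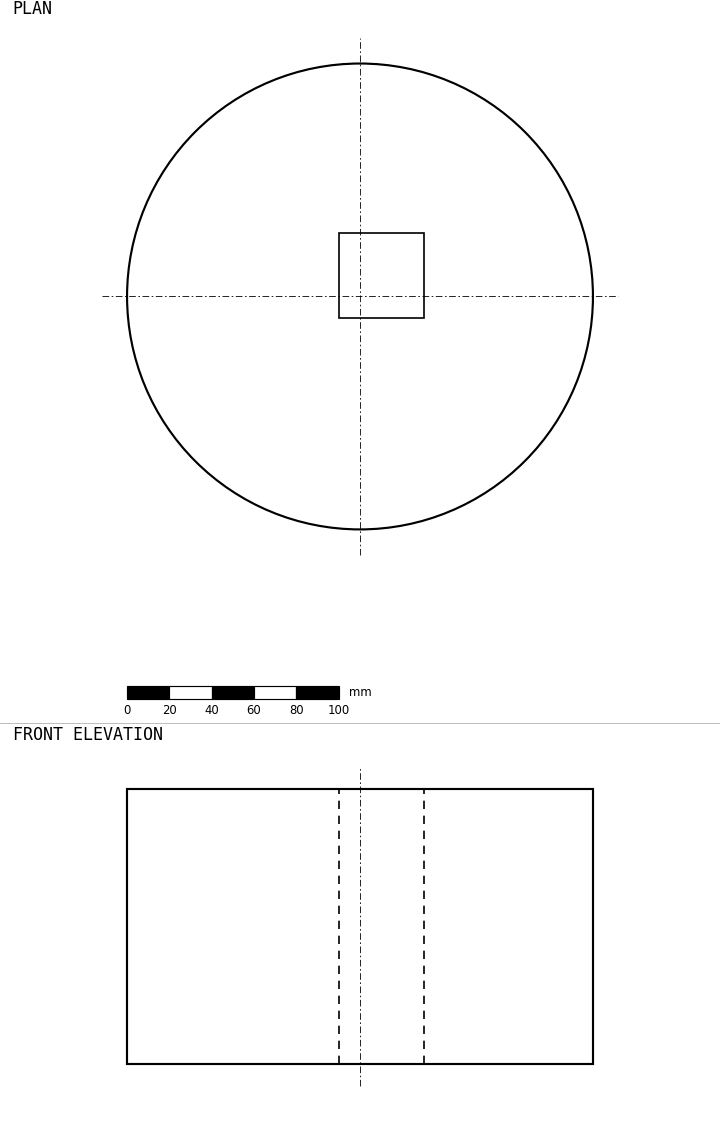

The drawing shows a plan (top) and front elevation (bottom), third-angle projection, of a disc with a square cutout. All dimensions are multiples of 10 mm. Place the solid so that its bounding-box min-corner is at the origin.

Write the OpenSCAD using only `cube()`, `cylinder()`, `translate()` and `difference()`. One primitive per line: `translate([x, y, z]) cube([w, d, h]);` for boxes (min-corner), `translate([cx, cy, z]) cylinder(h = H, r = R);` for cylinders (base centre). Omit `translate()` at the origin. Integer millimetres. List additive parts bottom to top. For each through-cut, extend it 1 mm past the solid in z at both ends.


difference() {
  translate([110, 110, 0]) cylinder(h = 130, r = 110);
  translate([100, 100, -1]) cube([40, 40, 132]);
}


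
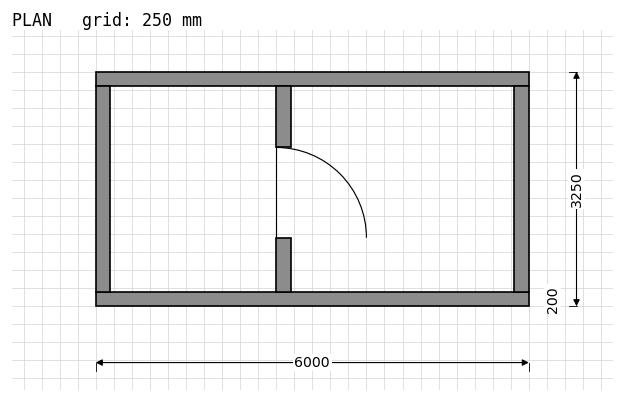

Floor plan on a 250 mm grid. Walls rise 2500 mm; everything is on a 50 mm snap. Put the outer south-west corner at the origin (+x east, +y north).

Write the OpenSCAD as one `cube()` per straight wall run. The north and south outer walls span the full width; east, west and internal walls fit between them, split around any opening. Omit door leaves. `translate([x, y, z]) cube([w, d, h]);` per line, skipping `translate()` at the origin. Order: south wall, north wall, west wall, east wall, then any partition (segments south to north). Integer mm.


cube([6000, 200, 2500]);
translate([0, 3050, 0]) cube([6000, 200, 2500]);
translate([0, 200, 0]) cube([200, 2850, 2500]);
translate([5800, 200, 0]) cube([200, 2850, 2500]);
translate([2500, 200, 0]) cube([200, 750, 2500]);
translate([2500, 2200, 0]) cube([200, 850, 2500]);


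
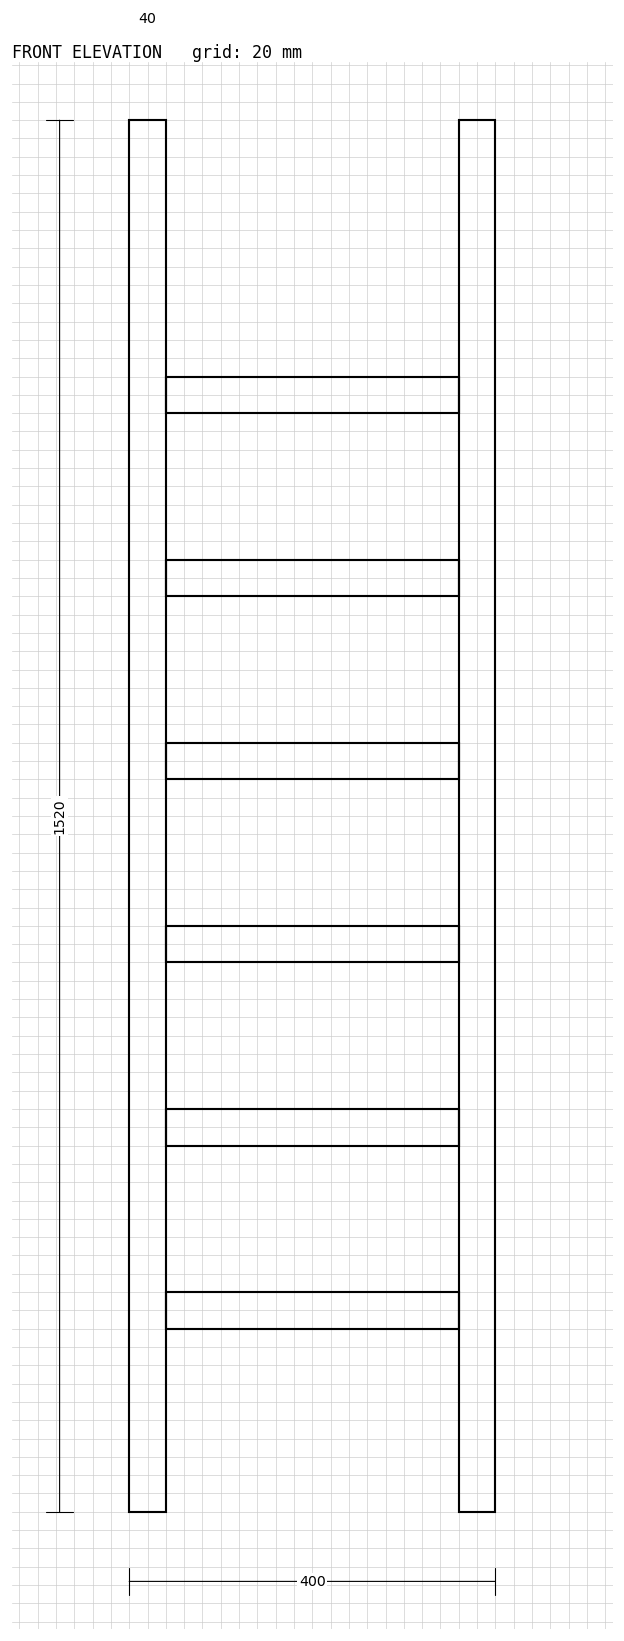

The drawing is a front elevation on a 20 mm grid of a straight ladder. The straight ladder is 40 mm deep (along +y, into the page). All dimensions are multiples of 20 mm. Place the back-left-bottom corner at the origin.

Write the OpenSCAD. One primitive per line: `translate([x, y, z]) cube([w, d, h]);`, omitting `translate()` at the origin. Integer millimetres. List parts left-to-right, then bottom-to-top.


cube([40, 40, 1520]);
translate([40, 0, 200]) cube([320, 40, 40]);
translate([40, 0, 400]) cube([320, 40, 40]);
translate([40, 0, 600]) cube([320, 40, 40]);
translate([40, 0, 800]) cube([320, 40, 40]);
translate([40, 0, 1000]) cube([320, 40, 40]);
translate([40, 0, 1200]) cube([320, 40, 40]);
translate([360, 0, 0]) cube([40, 40, 1520]);


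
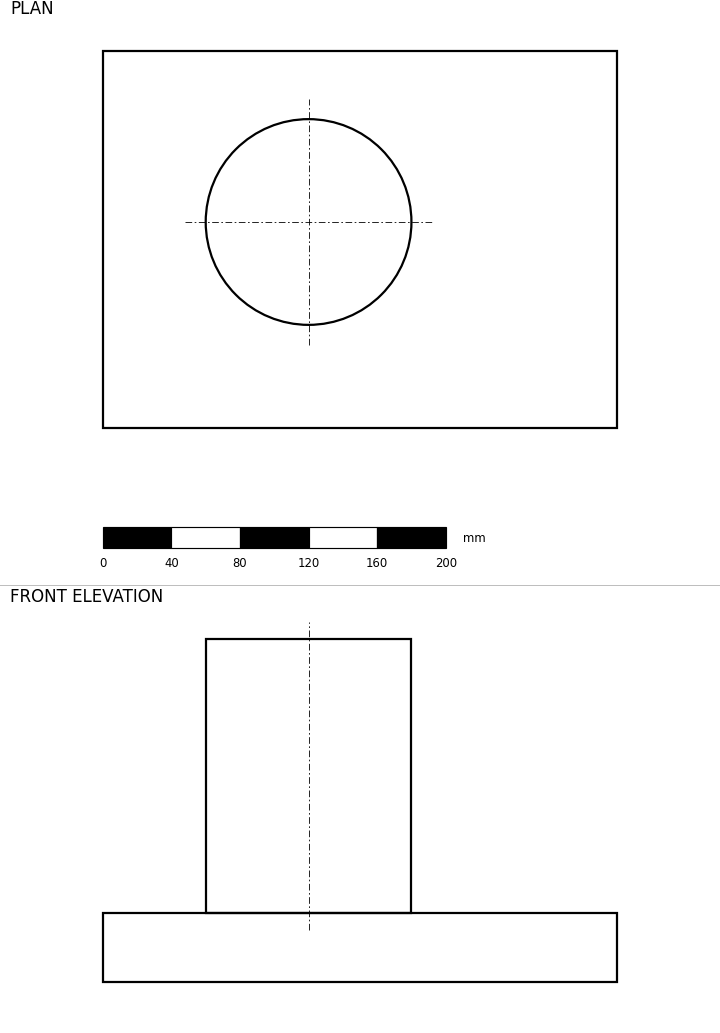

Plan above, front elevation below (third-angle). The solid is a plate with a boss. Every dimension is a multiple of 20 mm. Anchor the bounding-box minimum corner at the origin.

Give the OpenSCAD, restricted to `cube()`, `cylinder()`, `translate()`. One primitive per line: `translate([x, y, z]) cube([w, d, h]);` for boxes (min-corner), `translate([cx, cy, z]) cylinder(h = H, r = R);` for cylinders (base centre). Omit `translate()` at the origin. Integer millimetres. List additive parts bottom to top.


cube([300, 220, 40]);
translate([120, 120, 40]) cylinder(h = 160, r = 60);
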